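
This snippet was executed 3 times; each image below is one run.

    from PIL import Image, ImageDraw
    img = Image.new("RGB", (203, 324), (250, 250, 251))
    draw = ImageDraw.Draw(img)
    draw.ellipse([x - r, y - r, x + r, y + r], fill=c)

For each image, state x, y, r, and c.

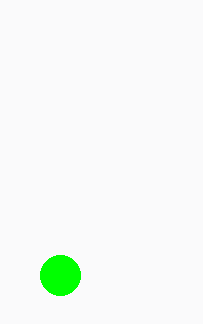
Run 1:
x = 60
y = 275
r = 20
c = 'lime'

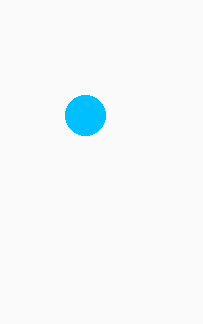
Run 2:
x = 85, y = 115, r = 20, c = 'deepskyblue'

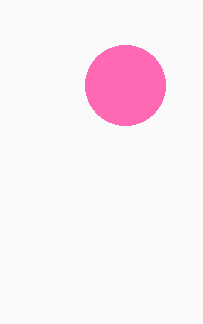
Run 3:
x = 125
y = 85
r = 40
c = 'hotpink'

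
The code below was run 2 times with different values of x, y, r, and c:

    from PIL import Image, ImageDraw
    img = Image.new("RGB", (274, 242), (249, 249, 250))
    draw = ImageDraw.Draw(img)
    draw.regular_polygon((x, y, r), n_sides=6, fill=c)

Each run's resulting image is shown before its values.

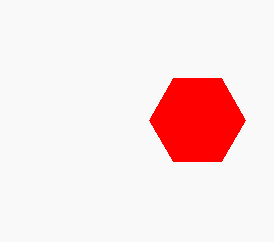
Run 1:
x = 197
y = 120
r = 48
c = 'red'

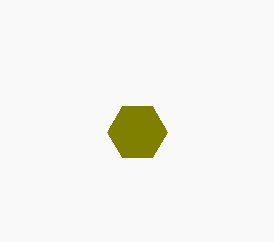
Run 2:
x = 137; y = 132; r = 30; c = 'olive'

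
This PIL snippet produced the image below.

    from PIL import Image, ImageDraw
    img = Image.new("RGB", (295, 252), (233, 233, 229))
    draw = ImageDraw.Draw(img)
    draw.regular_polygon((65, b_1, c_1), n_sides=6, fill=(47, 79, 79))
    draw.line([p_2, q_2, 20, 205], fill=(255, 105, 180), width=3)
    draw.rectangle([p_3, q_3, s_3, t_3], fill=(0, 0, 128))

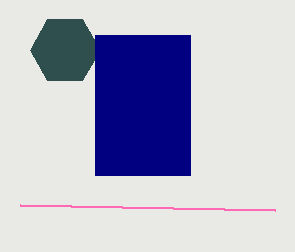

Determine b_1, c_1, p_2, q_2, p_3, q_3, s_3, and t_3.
b_1 = 50, c_1 = 35, p_2 = 275, q_2 = 210, p_3 = 95, q_3 = 35, s_3 = 190, t_3 = 175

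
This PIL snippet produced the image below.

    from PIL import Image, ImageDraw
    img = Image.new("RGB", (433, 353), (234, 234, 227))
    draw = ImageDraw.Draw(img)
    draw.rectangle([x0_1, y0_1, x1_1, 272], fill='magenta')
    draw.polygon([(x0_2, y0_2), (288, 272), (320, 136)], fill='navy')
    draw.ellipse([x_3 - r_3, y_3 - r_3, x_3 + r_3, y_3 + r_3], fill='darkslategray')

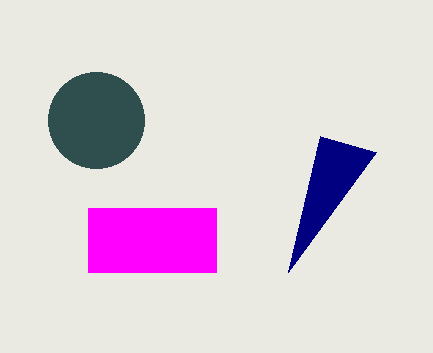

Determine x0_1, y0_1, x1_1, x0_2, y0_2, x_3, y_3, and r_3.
x0_1 = 88, y0_1 = 208, x1_1 = 216, x0_2 = 376, y0_2 = 152, x_3 = 96, y_3 = 120, r_3 = 48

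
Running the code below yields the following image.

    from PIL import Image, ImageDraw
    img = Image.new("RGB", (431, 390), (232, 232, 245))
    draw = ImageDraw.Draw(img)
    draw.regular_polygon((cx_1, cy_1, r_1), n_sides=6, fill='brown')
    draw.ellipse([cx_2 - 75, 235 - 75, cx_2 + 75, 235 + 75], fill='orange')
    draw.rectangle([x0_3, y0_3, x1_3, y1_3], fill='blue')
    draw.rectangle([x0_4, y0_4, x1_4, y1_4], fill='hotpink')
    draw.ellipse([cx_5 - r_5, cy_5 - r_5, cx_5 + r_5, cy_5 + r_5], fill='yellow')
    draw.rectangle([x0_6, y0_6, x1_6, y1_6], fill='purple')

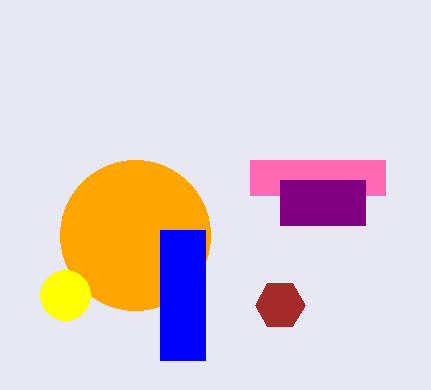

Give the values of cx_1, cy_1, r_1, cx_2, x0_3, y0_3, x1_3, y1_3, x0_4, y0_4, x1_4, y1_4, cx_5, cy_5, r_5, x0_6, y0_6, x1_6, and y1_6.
cx_1 = 280
cy_1 = 305
r_1 = 25
cx_2 = 135
x0_3 = 160
y0_3 = 230
x1_3 = 205
y1_3 = 360
x0_4 = 250
y0_4 = 160
x1_4 = 385
y1_4 = 195
cx_5 = 65
cy_5 = 295
r_5 = 25
x0_6 = 280
y0_6 = 180
x1_6 = 365
y1_6 = 225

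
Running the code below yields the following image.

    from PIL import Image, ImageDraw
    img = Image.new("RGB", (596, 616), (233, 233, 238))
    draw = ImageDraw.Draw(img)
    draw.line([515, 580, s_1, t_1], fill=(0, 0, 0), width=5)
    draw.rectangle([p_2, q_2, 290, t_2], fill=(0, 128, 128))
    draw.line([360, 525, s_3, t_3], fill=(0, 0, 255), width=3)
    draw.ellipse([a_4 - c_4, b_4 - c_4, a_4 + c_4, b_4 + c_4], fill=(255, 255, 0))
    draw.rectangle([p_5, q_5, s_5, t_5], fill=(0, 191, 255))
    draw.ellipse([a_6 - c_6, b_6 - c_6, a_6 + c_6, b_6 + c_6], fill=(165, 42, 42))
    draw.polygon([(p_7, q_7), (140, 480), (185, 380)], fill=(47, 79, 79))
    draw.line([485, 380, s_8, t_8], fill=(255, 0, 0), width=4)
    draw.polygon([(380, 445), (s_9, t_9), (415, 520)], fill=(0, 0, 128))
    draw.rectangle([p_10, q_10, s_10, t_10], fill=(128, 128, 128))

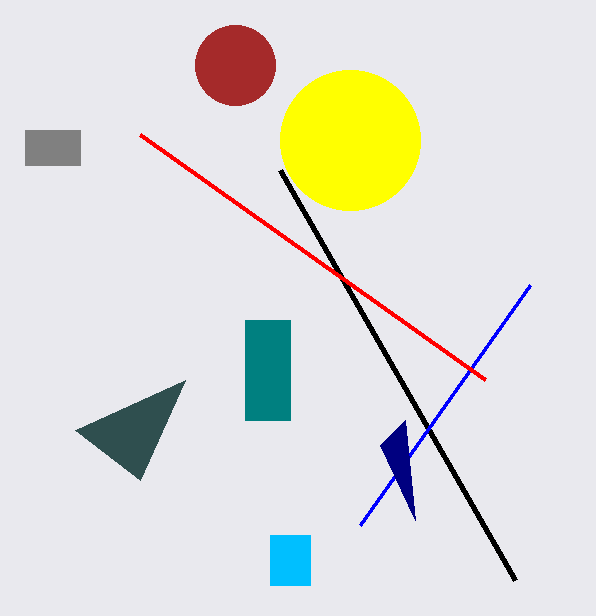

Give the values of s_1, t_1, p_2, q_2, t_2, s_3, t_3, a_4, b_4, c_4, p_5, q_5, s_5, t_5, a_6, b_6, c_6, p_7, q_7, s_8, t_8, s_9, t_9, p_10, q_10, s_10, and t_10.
s_1 = 280; t_1 = 170; p_2 = 245; q_2 = 320; t_2 = 420; s_3 = 530; t_3 = 285; a_4 = 350; b_4 = 140; c_4 = 70; p_5 = 270; q_5 = 535; s_5 = 310; t_5 = 585; a_6 = 235; b_6 = 65; c_6 = 40; p_7 = 75; q_7 = 430; s_8 = 140; t_8 = 135; s_9 = 405; t_9 = 420; p_10 = 25; q_10 = 130; s_10 = 80; t_10 = 165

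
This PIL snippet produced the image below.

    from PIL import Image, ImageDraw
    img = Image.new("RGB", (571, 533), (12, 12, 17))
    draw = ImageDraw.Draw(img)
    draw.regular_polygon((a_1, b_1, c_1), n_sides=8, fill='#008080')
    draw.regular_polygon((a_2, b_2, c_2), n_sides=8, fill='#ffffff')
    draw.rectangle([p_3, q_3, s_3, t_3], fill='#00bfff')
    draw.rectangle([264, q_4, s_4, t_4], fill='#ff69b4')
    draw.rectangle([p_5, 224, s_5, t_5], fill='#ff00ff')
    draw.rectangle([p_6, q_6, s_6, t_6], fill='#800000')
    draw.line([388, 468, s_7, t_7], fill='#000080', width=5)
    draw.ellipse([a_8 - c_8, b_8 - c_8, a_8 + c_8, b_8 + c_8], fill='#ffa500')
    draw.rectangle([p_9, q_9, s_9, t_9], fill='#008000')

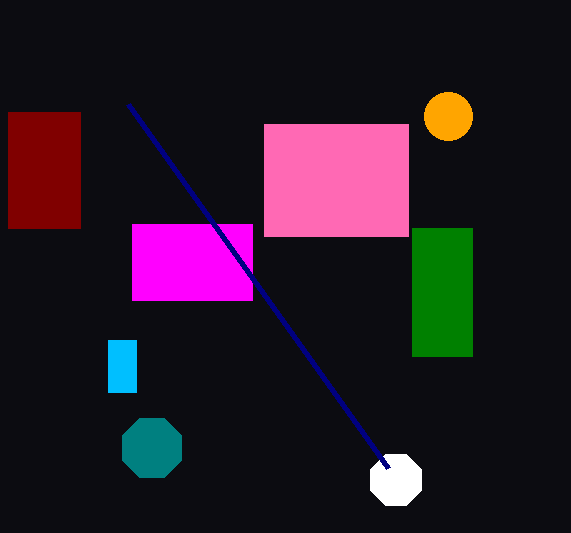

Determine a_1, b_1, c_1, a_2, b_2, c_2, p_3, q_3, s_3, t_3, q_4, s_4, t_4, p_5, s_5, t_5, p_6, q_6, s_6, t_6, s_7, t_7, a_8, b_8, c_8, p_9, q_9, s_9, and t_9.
a_1 = 152; b_1 = 448; c_1 = 32; a_2 = 396; b_2 = 480; c_2 = 28; p_3 = 108; q_3 = 340; s_3 = 136; t_3 = 392; q_4 = 124; s_4 = 408; t_4 = 236; p_5 = 132; s_5 = 252; t_5 = 300; p_6 = 8; q_6 = 112; s_6 = 80; t_6 = 228; s_7 = 128; t_7 = 104; a_8 = 448; b_8 = 116; c_8 = 24; p_9 = 412; q_9 = 228; s_9 = 472; t_9 = 356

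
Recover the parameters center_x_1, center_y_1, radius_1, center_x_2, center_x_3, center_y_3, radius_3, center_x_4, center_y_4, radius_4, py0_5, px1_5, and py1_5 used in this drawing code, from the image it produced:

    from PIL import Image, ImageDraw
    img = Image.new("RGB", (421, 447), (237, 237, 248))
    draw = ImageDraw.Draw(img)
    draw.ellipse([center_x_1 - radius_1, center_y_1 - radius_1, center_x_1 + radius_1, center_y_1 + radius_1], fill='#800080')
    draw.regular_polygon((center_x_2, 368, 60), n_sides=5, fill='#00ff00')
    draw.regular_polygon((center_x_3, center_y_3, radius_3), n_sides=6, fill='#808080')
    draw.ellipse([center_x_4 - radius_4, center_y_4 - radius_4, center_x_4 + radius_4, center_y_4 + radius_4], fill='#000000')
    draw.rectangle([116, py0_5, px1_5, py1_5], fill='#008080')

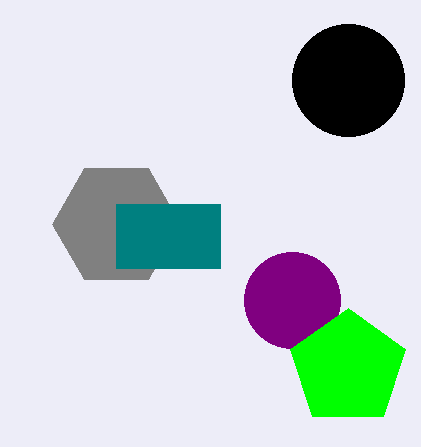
center_x_1 = 292
center_y_1 = 300
radius_1 = 48
center_x_2 = 348
center_x_3 = 116
center_y_3 = 224
radius_3 = 64
center_x_4 = 348
center_y_4 = 80
radius_4 = 56
py0_5 = 204
px1_5 = 220
py1_5 = 268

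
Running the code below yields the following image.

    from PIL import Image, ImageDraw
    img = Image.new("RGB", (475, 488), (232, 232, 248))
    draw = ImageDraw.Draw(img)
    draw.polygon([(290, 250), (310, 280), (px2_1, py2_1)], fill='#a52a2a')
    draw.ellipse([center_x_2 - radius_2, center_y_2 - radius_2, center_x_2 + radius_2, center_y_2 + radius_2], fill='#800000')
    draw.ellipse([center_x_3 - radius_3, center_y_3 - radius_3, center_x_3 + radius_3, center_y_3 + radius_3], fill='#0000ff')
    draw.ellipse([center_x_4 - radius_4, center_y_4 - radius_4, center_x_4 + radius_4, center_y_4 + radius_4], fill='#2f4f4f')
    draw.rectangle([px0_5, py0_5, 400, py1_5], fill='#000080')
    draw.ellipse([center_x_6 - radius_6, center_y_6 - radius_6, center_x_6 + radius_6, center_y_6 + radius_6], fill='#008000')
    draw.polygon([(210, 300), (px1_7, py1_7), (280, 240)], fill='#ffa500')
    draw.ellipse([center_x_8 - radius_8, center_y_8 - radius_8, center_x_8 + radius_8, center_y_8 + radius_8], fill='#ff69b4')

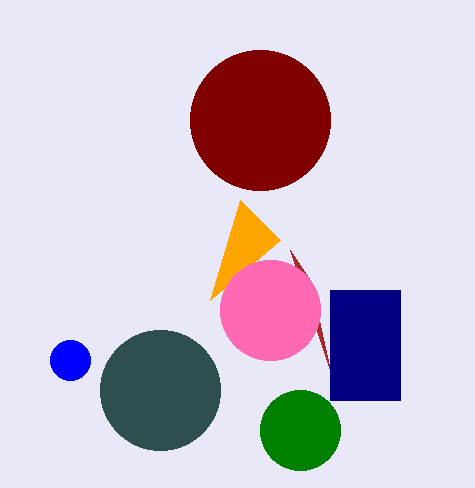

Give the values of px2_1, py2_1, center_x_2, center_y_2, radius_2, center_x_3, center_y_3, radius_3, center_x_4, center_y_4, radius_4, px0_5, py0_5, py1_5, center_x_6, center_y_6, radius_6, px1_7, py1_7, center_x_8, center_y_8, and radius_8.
px2_1 = 330; py2_1 = 370; center_x_2 = 260; center_y_2 = 120; radius_2 = 70; center_x_3 = 70; center_y_3 = 360; radius_3 = 20; center_x_4 = 160; center_y_4 = 390; radius_4 = 60; px0_5 = 330; py0_5 = 290; py1_5 = 400; center_x_6 = 300; center_y_6 = 430; radius_6 = 40; px1_7 = 240; py1_7 = 200; center_x_8 = 270; center_y_8 = 310; radius_8 = 50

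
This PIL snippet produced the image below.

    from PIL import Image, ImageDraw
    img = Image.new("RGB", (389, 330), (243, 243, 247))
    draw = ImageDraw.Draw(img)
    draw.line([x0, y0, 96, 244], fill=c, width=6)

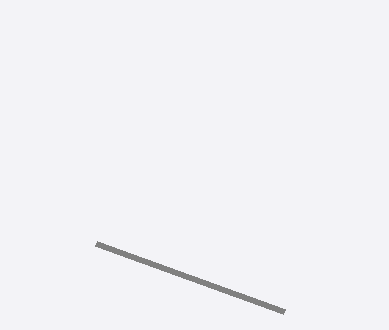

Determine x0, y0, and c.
x0 = 284
y0 = 312
c = 'gray'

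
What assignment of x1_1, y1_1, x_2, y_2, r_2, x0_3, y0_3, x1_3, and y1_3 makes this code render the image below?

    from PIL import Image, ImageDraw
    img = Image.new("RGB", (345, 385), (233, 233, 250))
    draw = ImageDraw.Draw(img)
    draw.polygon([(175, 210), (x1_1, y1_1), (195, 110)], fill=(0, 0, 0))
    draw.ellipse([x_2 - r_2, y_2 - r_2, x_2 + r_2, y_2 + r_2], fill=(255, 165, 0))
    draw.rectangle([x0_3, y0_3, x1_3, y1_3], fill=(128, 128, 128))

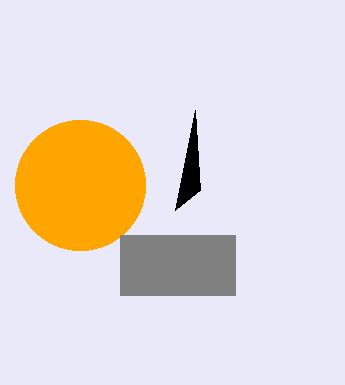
x1_1 = 200
y1_1 = 190
x_2 = 80
y_2 = 185
r_2 = 65
x0_3 = 120
y0_3 = 235
x1_3 = 235
y1_3 = 295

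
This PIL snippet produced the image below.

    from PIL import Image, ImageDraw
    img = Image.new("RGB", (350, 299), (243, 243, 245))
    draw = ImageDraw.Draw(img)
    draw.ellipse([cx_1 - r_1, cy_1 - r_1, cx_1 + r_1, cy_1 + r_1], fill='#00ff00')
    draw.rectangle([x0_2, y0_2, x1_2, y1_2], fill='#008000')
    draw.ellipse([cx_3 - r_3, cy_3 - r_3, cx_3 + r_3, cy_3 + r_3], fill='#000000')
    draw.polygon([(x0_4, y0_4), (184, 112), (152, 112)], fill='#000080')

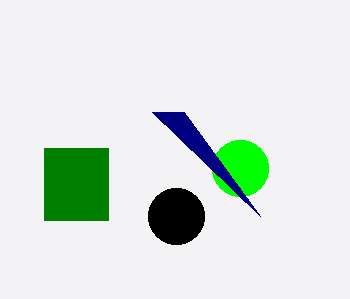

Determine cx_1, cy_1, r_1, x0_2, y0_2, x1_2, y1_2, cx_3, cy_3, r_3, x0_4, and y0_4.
cx_1 = 240; cy_1 = 168; r_1 = 28; x0_2 = 44; y0_2 = 148; x1_2 = 108; y1_2 = 220; cx_3 = 176; cy_3 = 216; r_3 = 28; x0_4 = 260; y0_4 = 216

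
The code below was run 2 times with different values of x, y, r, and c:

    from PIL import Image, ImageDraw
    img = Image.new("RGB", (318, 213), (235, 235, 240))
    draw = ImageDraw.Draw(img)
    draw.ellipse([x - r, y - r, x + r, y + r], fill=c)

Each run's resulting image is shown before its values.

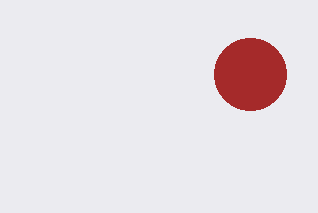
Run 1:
x = 250; y = 74; r = 36; c = 'brown'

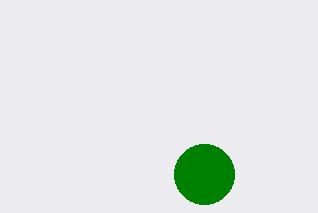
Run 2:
x = 204, y = 174, r = 30, c = 'green'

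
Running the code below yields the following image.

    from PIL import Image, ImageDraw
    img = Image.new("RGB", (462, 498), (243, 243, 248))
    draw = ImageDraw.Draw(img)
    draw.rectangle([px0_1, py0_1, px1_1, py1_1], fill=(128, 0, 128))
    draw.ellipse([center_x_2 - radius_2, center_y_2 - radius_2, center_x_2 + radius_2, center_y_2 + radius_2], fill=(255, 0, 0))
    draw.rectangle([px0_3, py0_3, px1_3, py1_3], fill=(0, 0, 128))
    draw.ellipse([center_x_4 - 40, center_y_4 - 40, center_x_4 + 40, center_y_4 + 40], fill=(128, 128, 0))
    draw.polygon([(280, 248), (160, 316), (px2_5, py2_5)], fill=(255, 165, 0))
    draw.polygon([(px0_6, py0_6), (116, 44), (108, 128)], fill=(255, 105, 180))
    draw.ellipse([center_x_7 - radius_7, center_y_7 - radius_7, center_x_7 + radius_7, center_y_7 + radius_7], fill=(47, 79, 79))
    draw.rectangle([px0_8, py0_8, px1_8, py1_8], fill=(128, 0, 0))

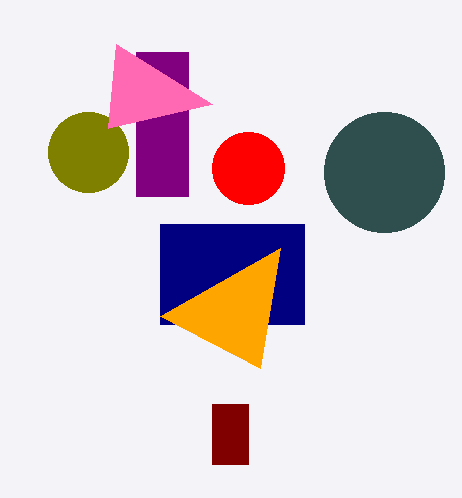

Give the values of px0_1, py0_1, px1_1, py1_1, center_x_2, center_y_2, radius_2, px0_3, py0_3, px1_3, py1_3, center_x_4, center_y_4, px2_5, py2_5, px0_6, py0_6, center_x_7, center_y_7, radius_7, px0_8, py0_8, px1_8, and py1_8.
px0_1 = 136, py0_1 = 52, px1_1 = 188, py1_1 = 196, center_x_2 = 248, center_y_2 = 168, radius_2 = 36, px0_3 = 160, py0_3 = 224, px1_3 = 304, py1_3 = 324, center_x_4 = 88, center_y_4 = 152, px2_5 = 260, py2_5 = 368, px0_6 = 212, py0_6 = 104, center_x_7 = 384, center_y_7 = 172, radius_7 = 60, px0_8 = 212, py0_8 = 404, px1_8 = 248, py1_8 = 464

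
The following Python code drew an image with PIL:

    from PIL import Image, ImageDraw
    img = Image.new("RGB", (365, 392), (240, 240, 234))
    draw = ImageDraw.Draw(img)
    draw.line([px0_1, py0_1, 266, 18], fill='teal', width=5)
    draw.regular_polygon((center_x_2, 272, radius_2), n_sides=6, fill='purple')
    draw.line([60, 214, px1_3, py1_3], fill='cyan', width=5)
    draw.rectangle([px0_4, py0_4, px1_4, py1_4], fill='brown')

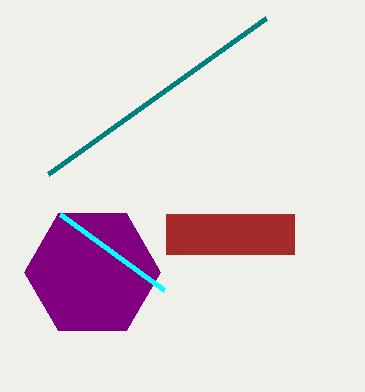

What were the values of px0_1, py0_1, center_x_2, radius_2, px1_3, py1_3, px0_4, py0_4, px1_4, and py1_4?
px0_1 = 48; py0_1 = 174; center_x_2 = 92; radius_2 = 68; px1_3 = 164; py1_3 = 290; px0_4 = 166; py0_4 = 214; px1_4 = 294; py1_4 = 254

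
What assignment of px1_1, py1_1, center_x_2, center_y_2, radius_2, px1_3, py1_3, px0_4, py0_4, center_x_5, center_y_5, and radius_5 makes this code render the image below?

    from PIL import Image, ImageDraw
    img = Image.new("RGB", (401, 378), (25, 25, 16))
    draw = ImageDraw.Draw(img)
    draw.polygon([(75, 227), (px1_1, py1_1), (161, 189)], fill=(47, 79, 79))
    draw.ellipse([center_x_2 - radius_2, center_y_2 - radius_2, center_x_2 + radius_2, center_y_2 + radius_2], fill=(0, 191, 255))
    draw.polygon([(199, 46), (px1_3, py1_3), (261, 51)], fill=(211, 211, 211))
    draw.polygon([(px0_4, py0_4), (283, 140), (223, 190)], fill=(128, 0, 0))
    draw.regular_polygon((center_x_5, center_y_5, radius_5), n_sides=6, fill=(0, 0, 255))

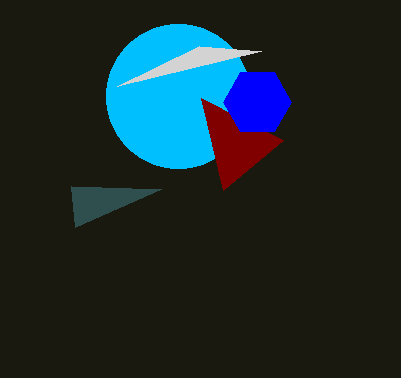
px1_1 = 71, py1_1 = 186, center_x_2 = 178, center_y_2 = 96, radius_2 = 72, px1_3 = 117, py1_3 = 86, px0_4 = 201, py0_4 = 98, center_x_5 = 257, center_y_5 = 102, radius_5 = 34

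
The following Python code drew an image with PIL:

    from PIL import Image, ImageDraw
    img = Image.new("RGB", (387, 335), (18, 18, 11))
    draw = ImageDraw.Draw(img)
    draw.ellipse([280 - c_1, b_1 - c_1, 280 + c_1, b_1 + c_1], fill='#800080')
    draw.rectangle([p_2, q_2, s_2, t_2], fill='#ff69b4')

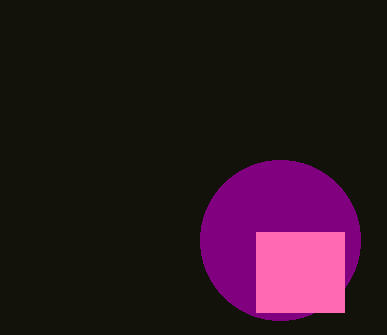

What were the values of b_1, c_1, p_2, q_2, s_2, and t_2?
b_1 = 240, c_1 = 80, p_2 = 256, q_2 = 232, s_2 = 344, t_2 = 312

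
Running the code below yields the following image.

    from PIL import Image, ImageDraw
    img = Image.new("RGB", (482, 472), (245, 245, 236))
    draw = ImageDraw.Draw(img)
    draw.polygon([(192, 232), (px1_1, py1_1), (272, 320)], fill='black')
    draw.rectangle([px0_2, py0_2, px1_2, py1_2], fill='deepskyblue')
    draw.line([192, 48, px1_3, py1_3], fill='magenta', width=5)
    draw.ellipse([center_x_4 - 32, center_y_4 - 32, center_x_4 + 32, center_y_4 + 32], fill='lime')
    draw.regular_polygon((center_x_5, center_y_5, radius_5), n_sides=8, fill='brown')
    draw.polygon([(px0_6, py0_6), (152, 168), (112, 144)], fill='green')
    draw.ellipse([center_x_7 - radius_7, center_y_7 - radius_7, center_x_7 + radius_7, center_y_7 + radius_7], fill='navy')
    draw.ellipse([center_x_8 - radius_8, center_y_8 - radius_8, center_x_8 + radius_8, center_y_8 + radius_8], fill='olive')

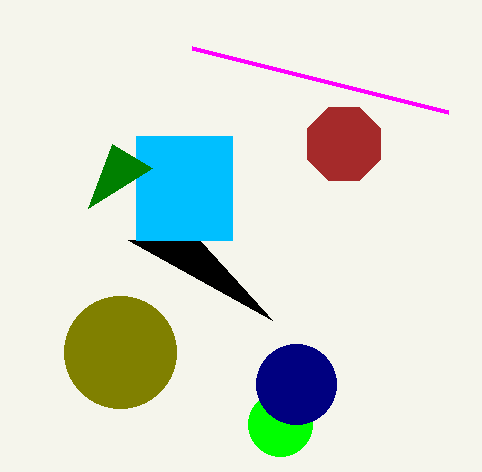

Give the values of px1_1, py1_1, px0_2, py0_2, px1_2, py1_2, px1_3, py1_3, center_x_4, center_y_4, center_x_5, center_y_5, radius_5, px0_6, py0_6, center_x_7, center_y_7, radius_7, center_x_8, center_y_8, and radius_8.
px1_1 = 128; py1_1 = 240; px0_2 = 136; py0_2 = 136; px1_2 = 232; py1_2 = 240; px1_3 = 448; py1_3 = 112; center_x_4 = 280; center_y_4 = 424; center_x_5 = 344; center_y_5 = 144; radius_5 = 40; px0_6 = 88; py0_6 = 208; center_x_7 = 296; center_y_7 = 384; radius_7 = 40; center_x_8 = 120; center_y_8 = 352; radius_8 = 56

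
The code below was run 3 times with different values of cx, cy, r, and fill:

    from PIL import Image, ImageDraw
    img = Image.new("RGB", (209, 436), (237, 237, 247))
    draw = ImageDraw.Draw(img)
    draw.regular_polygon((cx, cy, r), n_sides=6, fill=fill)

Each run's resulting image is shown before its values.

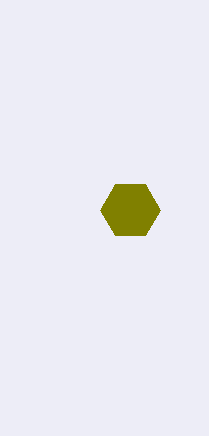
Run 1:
cx = 130
cy = 210
r = 30
fill = 'olive'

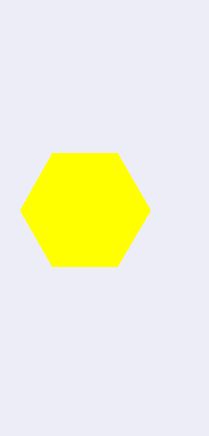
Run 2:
cx = 85, cy = 210, r = 65, fill = 'yellow'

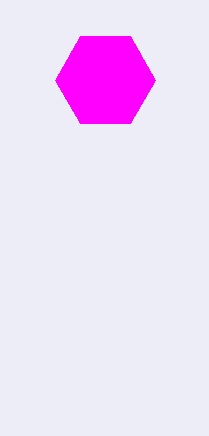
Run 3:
cx = 105
cy = 80
r = 50
fill = 'magenta'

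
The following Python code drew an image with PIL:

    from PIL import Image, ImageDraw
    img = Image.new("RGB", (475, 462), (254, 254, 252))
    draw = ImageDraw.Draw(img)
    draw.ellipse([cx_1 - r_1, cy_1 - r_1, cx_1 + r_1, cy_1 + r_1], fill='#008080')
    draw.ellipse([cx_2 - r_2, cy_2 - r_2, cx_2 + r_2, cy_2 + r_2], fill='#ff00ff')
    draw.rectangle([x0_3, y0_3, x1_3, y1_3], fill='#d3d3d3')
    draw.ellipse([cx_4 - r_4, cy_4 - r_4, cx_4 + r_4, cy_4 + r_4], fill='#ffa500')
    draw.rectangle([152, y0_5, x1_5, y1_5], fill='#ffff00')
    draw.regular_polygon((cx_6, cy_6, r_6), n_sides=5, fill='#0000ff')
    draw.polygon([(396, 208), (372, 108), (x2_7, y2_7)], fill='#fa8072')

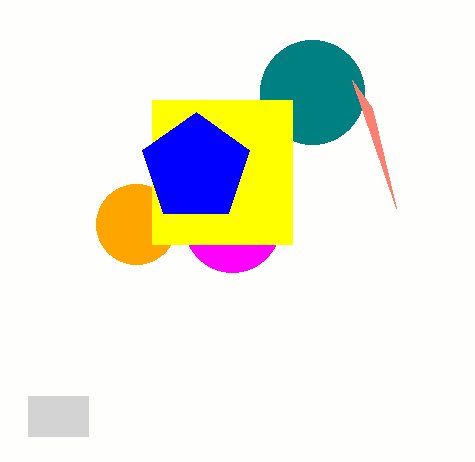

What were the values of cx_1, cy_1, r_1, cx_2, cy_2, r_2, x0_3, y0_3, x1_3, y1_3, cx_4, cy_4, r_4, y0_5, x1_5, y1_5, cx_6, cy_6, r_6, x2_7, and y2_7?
cx_1 = 312
cy_1 = 92
r_1 = 52
cx_2 = 232
cy_2 = 224
r_2 = 48
x0_3 = 28
y0_3 = 396
x1_3 = 88
y1_3 = 436
cx_4 = 136
cy_4 = 224
r_4 = 40
y0_5 = 100
x1_5 = 292
y1_5 = 244
cx_6 = 196
cy_6 = 168
r_6 = 56
x2_7 = 352
y2_7 = 80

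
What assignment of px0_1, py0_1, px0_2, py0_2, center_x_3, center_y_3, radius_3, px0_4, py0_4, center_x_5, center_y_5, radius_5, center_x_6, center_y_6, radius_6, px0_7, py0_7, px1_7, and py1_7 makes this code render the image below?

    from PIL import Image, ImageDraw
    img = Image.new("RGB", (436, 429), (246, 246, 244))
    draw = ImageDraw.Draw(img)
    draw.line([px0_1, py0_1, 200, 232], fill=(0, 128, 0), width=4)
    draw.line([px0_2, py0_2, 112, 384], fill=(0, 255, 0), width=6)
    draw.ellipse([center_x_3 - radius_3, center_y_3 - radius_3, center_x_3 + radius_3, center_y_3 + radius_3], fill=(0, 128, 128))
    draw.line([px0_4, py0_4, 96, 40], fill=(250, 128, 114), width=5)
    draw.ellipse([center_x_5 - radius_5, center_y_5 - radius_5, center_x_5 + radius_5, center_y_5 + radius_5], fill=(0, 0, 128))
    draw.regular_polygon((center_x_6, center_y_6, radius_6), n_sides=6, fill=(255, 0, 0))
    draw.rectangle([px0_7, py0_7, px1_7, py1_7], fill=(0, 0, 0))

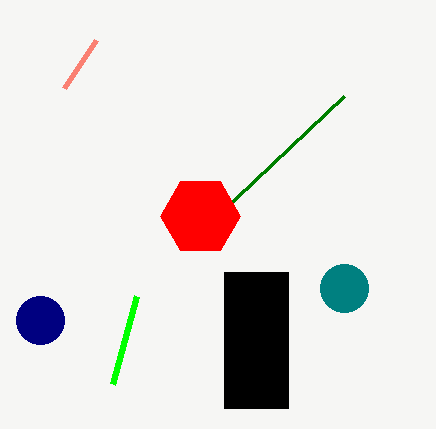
px0_1 = 344
py0_1 = 96
px0_2 = 136
py0_2 = 296
center_x_3 = 344
center_y_3 = 288
radius_3 = 24
px0_4 = 64
py0_4 = 88
center_x_5 = 40
center_y_5 = 320
radius_5 = 24
center_x_6 = 200
center_y_6 = 216
radius_6 = 40
px0_7 = 224
py0_7 = 272
px1_7 = 288
py1_7 = 408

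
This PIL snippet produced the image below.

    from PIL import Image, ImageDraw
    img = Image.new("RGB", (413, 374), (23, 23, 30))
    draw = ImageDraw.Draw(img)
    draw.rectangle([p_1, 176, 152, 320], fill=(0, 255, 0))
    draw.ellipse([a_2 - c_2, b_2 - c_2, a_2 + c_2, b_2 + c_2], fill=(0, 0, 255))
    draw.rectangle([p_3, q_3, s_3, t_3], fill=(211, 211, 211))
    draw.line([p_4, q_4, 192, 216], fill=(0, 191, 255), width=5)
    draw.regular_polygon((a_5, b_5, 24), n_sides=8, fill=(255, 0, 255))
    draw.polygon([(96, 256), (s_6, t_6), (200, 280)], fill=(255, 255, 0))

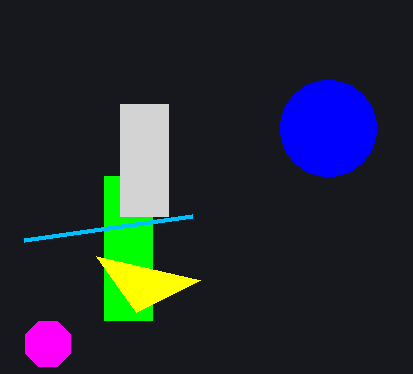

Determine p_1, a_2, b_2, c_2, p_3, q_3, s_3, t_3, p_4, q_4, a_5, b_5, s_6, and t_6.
p_1 = 104, a_2 = 328, b_2 = 128, c_2 = 48, p_3 = 120, q_3 = 104, s_3 = 168, t_3 = 216, p_4 = 24, q_4 = 240, a_5 = 48, b_5 = 344, s_6 = 136, t_6 = 312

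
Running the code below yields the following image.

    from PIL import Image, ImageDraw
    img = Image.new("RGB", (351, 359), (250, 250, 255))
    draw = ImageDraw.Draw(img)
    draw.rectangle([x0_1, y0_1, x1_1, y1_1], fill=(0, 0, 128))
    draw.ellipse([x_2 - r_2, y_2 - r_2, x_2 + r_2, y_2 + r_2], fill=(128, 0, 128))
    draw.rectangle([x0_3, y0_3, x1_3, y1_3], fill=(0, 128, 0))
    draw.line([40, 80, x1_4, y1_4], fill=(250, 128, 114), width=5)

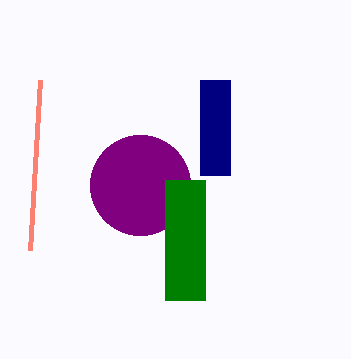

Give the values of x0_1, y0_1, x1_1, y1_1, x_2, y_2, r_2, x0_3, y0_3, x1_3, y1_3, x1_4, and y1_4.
x0_1 = 200, y0_1 = 80, x1_1 = 230, y1_1 = 175, x_2 = 140, y_2 = 185, r_2 = 50, x0_3 = 165, y0_3 = 180, x1_3 = 205, y1_3 = 300, x1_4 = 30, y1_4 = 250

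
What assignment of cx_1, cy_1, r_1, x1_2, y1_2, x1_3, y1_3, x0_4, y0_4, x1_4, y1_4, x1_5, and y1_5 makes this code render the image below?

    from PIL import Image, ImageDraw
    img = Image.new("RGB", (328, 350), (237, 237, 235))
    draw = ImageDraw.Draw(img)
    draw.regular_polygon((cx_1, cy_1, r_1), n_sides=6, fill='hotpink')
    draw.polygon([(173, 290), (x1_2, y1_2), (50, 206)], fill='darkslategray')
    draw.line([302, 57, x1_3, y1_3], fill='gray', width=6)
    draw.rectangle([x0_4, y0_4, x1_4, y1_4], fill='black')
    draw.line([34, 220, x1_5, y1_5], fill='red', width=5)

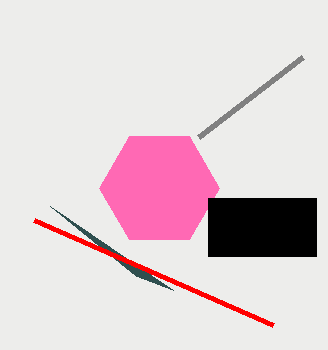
cx_1 = 159, cy_1 = 188, r_1 = 60, x1_2 = 136, y1_2 = 276, x1_3 = 198, y1_3 = 137, x0_4 = 208, y0_4 = 198, x1_4 = 316, y1_4 = 256, x1_5 = 273, y1_5 = 325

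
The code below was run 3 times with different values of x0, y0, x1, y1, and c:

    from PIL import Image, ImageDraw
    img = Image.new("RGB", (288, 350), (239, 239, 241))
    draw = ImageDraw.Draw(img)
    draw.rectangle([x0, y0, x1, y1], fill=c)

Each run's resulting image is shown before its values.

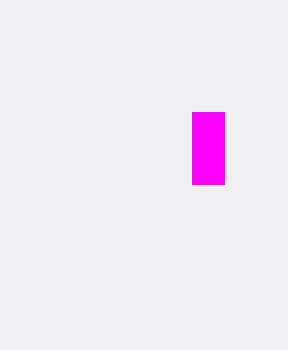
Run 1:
x0 = 192; y0 = 112; x1 = 224; y1 = 184; c = 'magenta'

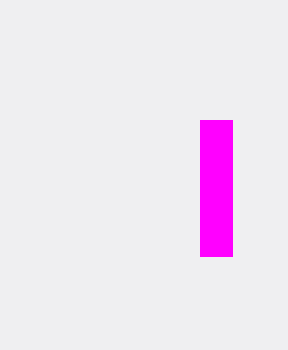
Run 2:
x0 = 200, y0 = 120, x1 = 232, y1 = 256, c = 'magenta'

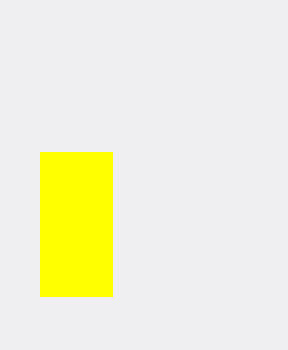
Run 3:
x0 = 40, y0 = 152, x1 = 112, y1 = 296, c = 'yellow'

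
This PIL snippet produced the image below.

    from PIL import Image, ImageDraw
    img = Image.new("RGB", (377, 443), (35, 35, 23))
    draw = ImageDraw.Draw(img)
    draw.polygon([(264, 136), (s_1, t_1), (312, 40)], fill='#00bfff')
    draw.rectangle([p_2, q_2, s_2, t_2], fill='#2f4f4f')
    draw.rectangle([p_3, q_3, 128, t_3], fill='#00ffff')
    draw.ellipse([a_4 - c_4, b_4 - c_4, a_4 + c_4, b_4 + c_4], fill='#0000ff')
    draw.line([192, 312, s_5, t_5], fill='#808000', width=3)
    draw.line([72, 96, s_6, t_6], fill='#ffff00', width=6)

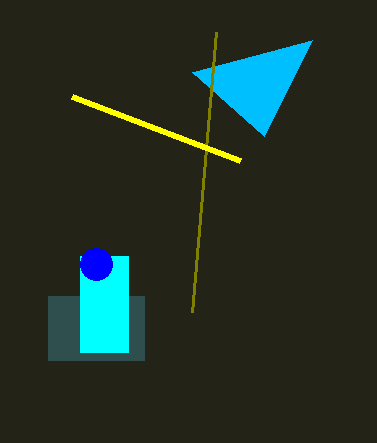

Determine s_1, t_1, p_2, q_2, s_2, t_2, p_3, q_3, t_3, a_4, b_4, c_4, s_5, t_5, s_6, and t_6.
s_1 = 192, t_1 = 72, p_2 = 48, q_2 = 296, s_2 = 144, t_2 = 360, p_3 = 80, q_3 = 256, t_3 = 352, a_4 = 96, b_4 = 264, c_4 = 16, s_5 = 216, t_5 = 32, s_6 = 240, t_6 = 160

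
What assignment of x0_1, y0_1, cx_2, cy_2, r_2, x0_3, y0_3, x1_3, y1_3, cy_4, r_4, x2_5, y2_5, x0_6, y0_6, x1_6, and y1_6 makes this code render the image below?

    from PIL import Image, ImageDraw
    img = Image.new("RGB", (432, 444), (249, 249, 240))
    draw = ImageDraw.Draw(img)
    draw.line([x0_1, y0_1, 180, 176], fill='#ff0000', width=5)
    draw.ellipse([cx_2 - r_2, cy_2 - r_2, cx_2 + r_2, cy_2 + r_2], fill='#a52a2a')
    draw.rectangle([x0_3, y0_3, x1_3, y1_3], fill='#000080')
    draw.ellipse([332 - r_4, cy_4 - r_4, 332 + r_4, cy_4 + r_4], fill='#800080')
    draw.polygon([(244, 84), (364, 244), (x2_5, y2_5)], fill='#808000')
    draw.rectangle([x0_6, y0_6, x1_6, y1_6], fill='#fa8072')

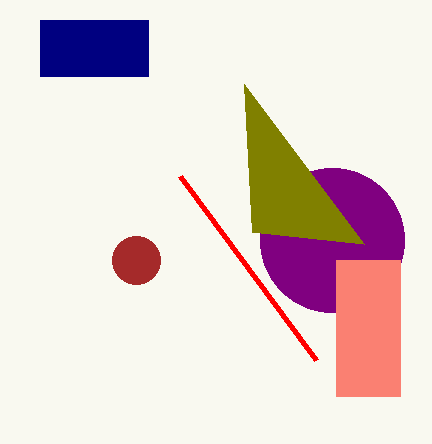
x0_1 = 316
y0_1 = 360
cx_2 = 136
cy_2 = 260
r_2 = 24
x0_3 = 40
y0_3 = 20
x1_3 = 148
y1_3 = 76
cy_4 = 240
r_4 = 72
x2_5 = 252
y2_5 = 232
x0_6 = 336
y0_6 = 260
x1_6 = 400
y1_6 = 396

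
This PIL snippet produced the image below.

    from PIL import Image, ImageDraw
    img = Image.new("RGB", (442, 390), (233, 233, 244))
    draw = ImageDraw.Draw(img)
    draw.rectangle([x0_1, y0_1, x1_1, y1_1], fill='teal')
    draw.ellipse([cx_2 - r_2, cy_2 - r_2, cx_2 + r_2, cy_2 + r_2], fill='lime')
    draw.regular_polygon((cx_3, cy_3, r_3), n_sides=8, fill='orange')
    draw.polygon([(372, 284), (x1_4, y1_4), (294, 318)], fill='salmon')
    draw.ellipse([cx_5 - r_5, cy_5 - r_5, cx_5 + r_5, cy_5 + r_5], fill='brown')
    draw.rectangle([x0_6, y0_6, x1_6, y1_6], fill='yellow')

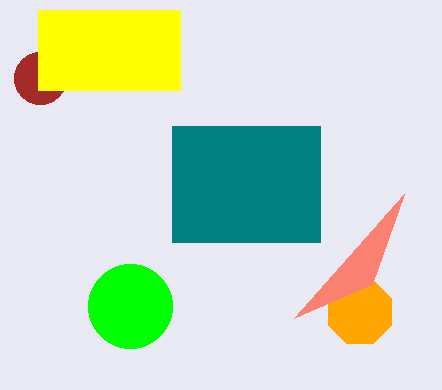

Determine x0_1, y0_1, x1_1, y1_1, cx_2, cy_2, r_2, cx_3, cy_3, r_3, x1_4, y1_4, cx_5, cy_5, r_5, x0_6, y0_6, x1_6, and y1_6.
x0_1 = 172; y0_1 = 126; x1_1 = 320; y1_1 = 242; cx_2 = 130; cy_2 = 306; r_2 = 42; cx_3 = 360; cy_3 = 312; r_3 = 34; x1_4 = 404; y1_4 = 194; cx_5 = 40; cy_5 = 78; r_5 = 26; x0_6 = 38; y0_6 = 10; x1_6 = 180; y1_6 = 90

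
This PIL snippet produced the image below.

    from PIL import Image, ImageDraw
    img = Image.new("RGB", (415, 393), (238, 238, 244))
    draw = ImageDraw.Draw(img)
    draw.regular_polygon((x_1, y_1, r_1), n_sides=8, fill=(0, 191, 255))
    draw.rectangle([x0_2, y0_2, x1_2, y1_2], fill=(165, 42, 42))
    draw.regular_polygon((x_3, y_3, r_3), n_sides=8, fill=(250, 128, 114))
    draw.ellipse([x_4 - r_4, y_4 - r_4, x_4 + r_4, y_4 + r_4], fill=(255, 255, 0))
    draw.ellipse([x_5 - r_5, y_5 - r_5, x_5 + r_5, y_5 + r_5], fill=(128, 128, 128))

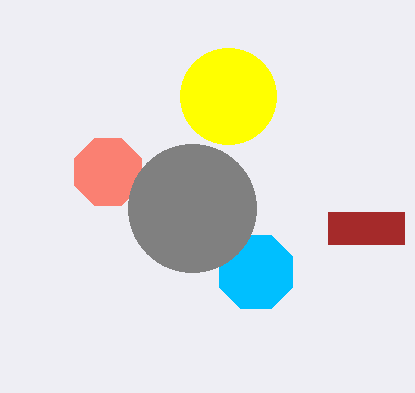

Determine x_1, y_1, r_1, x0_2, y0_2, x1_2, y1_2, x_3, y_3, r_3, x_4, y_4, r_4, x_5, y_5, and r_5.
x_1 = 256
y_1 = 272
r_1 = 40
x0_2 = 328
y0_2 = 212
x1_2 = 404
y1_2 = 244
x_3 = 108
y_3 = 172
r_3 = 36
x_4 = 228
y_4 = 96
r_4 = 48
x_5 = 192
y_5 = 208
r_5 = 64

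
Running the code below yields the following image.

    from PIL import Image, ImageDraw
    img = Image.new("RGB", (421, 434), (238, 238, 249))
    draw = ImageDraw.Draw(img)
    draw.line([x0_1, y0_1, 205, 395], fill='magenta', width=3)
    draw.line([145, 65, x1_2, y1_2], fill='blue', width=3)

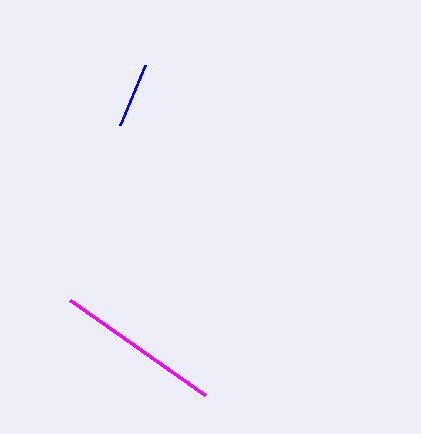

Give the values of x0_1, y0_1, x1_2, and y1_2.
x0_1 = 70, y0_1 = 300, x1_2 = 120, y1_2 = 125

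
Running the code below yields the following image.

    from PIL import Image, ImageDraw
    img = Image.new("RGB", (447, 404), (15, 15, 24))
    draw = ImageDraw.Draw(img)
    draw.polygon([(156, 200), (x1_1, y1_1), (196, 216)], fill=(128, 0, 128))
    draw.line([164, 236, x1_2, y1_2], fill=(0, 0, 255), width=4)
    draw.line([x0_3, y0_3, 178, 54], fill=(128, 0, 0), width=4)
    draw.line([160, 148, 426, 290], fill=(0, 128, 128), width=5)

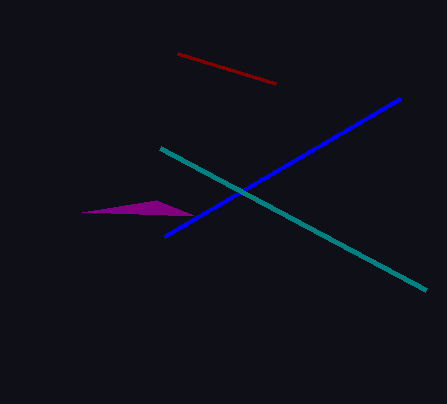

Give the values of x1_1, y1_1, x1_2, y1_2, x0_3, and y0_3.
x1_1 = 82
y1_1 = 212
x1_2 = 400
y1_2 = 98
x0_3 = 276
y0_3 = 84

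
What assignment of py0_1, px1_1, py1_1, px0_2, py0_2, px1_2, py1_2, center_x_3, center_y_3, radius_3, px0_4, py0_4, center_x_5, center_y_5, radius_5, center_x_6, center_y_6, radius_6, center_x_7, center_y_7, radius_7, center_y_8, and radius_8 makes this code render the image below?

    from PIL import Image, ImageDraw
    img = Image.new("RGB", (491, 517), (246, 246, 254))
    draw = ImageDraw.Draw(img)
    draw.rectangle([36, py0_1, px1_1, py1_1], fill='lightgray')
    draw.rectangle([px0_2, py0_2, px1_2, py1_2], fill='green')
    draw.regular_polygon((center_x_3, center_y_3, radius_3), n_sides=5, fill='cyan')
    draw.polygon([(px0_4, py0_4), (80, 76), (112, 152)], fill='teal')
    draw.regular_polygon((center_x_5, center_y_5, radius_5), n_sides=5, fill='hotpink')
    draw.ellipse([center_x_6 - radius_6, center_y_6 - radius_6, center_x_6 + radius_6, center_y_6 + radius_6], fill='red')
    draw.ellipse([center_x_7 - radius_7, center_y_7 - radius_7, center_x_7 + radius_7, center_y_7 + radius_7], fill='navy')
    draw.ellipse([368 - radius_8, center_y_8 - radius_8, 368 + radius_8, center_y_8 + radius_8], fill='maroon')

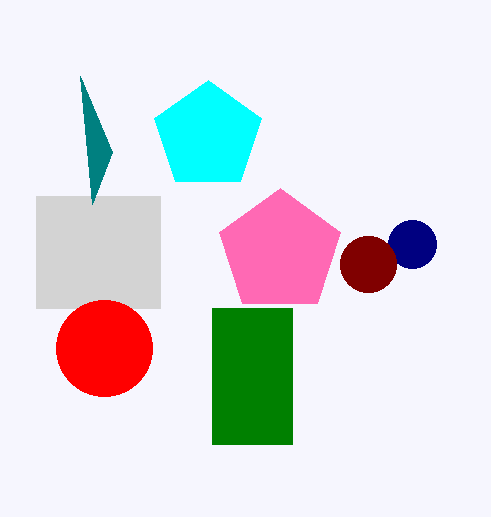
py0_1 = 196
px1_1 = 160
py1_1 = 308
px0_2 = 212
py0_2 = 308
px1_2 = 292
py1_2 = 444
center_x_3 = 208
center_y_3 = 136
radius_3 = 56
px0_4 = 92
py0_4 = 204
center_x_5 = 280
center_y_5 = 252
radius_5 = 64
center_x_6 = 104
center_y_6 = 348
radius_6 = 48
center_x_7 = 412
center_y_7 = 244
radius_7 = 24
center_y_8 = 264
radius_8 = 28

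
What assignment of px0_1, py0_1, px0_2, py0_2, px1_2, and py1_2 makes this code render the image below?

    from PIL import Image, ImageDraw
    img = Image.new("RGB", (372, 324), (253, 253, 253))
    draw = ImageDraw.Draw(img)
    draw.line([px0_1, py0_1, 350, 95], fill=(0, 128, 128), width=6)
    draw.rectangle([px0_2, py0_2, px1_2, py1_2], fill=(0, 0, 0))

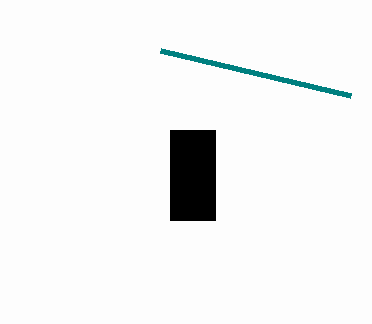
px0_1 = 160; py0_1 = 50; px0_2 = 170; py0_2 = 130; px1_2 = 215; py1_2 = 220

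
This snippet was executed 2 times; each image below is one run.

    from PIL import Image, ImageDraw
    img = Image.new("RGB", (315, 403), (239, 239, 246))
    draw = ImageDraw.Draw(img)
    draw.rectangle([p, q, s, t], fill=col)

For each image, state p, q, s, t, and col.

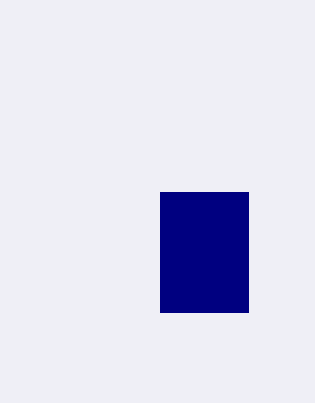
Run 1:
p = 160; q = 192; s = 248; t = 312; col = 'navy'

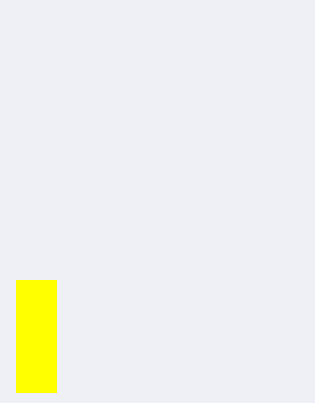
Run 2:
p = 16; q = 280; s = 56; t = 392; col = 'yellow'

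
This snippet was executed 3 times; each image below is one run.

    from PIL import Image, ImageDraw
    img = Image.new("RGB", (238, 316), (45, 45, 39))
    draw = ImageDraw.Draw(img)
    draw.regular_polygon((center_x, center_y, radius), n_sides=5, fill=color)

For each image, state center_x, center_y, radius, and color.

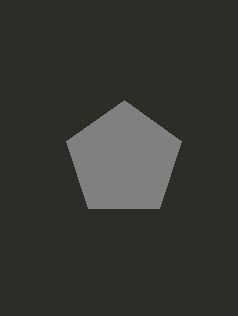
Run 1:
center_x = 124, center_y = 160, radius = 60, color = 'gray'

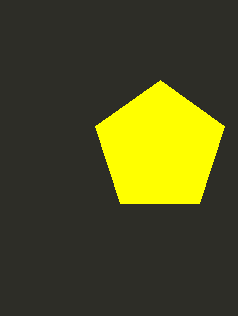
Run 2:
center_x = 160; center_y = 148; radius = 68; color = 'yellow'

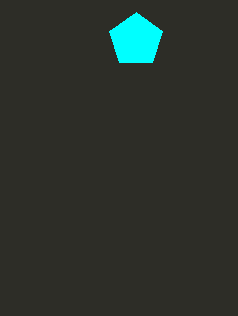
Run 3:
center_x = 136; center_y = 40; radius = 28; color = 'cyan'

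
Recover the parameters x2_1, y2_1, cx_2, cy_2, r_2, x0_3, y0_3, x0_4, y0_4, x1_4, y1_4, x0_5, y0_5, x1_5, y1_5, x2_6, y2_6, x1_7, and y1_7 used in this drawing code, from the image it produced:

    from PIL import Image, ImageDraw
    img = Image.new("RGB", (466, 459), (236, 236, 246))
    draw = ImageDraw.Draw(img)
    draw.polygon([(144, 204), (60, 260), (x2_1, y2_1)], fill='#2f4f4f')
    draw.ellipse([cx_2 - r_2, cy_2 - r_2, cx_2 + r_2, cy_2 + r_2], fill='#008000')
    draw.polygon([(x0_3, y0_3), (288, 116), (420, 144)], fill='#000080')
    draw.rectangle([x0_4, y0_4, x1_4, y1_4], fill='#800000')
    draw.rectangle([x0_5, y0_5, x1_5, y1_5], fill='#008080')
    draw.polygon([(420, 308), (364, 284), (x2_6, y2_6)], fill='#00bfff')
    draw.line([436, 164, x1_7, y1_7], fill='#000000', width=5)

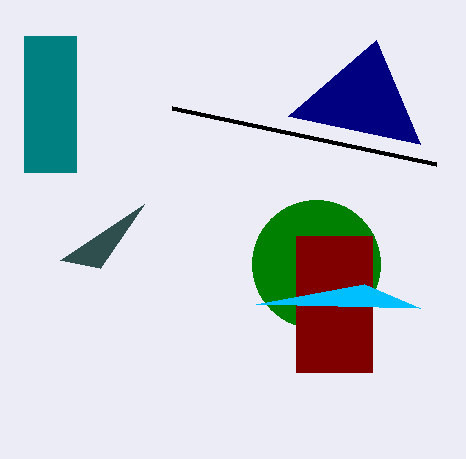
x2_1 = 100, y2_1 = 268, cx_2 = 316, cy_2 = 264, r_2 = 64, x0_3 = 376, y0_3 = 40, x0_4 = 296, y0_4 = 236, x1_4 = 372, y1_4 = 372, x0_5 = 24, y0_5 = 36, x1_5 = 76, y1_5 = 172, x2_6 = 256, y2_6 = 304, x1_7 = 172, y1_7 = 108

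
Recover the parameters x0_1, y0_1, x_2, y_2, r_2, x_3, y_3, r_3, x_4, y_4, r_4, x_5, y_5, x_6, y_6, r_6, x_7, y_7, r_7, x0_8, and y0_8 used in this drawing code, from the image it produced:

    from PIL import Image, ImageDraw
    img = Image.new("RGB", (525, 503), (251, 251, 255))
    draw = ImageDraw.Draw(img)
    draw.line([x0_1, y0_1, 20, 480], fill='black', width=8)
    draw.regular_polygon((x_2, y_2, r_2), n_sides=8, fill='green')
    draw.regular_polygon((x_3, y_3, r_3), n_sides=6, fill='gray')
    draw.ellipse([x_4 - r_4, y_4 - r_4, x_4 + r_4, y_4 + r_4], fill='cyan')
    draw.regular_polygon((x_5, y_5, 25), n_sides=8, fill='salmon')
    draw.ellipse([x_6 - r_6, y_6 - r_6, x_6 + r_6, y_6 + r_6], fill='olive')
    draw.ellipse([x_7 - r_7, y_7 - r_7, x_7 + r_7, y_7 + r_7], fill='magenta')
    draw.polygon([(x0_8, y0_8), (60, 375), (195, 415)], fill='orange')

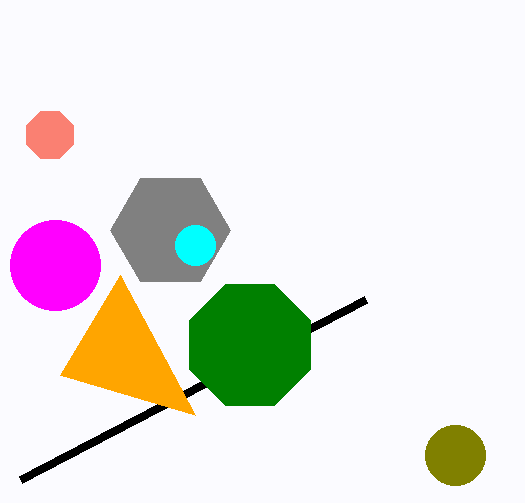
x0_1 = 365
y0_1 = 300
x_2 = 250
y_2 = 345
r_2 = 65
x_3 = 170
y_3 = 230
r_3 = 60
x_4 = 195
y_4 = 245
r_4 = 20
x_5 = 50
y_5 = 135
x_6 = 455
y_6 = 455
r_6 = 30
x_7 = 55
y_7 = 265
r_7 = 45
x0_8 = 120
y0_8 = 275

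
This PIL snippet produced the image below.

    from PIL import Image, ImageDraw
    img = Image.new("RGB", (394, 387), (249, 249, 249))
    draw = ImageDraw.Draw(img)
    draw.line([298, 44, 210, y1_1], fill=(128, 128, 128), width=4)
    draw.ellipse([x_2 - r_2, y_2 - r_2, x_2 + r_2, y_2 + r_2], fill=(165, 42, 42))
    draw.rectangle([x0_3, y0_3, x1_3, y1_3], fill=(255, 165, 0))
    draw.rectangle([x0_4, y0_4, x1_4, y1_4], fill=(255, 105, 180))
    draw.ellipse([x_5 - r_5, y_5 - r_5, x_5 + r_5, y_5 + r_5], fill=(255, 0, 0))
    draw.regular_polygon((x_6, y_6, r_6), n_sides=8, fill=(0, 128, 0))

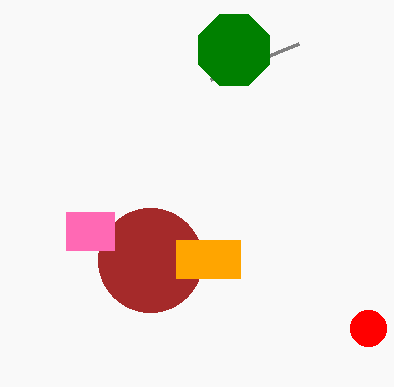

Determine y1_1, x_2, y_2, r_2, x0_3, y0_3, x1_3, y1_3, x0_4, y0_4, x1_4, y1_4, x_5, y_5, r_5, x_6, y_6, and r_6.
y1_1 = 80; x_2 = 150; y_2 = 260; r_2 = 52; x0_3 = 176; y0_3 = 240; x1_3 = 240; y1_3 = 278; x0_4 = 66; y0_4 = 212; x1_4 = 114; y1_4 = 250; x_5 = 368; y_5 = 328; r_5 = 18; x_6 = 234; y_6 = 50; r_6 = 38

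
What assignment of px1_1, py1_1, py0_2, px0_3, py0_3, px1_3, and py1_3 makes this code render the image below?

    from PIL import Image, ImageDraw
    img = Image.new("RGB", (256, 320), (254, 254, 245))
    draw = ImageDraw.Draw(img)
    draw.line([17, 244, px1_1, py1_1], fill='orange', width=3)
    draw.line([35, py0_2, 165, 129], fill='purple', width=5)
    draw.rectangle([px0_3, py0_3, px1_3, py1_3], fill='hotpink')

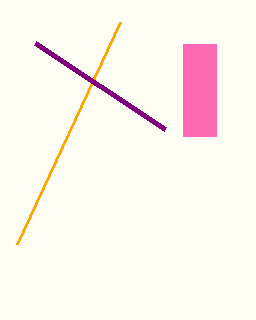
px1_1 = 120, py1_1 = 22, py0_2 = 43, px0_3 = 183, py0_3 = 44, px1_3 = 216, py1_3 = 136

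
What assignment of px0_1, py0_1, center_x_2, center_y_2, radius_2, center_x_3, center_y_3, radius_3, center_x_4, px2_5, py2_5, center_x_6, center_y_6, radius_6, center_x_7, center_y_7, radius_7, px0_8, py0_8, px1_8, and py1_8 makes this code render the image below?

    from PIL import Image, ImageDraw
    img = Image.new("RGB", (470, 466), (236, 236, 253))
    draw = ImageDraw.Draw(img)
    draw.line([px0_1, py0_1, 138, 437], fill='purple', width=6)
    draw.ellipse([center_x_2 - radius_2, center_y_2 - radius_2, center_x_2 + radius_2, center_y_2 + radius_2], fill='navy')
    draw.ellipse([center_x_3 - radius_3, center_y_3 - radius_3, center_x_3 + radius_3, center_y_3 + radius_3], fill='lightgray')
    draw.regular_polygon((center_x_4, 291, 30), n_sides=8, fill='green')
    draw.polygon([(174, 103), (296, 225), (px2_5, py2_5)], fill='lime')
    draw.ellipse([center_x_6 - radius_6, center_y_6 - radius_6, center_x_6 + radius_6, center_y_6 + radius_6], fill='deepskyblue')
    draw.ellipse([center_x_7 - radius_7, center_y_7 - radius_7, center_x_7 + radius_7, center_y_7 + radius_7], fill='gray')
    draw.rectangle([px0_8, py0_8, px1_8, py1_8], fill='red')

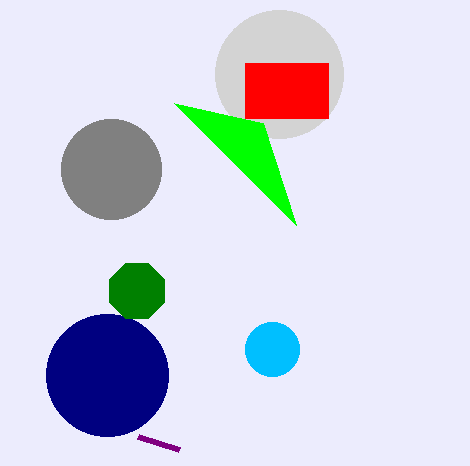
px0_1 = 179
py0_1 = 450
center_x_2 = 107
center_y_2 = 375
radius_2 = 61
center_x_3 = 279
center_y_3 = 74
radius_3 = 64
center_x_4 = 137
px2_5 = 263
py2_5 = 123
center_x_6 = 272
center_y_6 = 349
radius_6 = 27
center_x_7 = 111
center_y_7 = 169
radius_7 = 50
px0_8 = 245
py0_8 = 63
px1_8 = 328
py1_8 = 118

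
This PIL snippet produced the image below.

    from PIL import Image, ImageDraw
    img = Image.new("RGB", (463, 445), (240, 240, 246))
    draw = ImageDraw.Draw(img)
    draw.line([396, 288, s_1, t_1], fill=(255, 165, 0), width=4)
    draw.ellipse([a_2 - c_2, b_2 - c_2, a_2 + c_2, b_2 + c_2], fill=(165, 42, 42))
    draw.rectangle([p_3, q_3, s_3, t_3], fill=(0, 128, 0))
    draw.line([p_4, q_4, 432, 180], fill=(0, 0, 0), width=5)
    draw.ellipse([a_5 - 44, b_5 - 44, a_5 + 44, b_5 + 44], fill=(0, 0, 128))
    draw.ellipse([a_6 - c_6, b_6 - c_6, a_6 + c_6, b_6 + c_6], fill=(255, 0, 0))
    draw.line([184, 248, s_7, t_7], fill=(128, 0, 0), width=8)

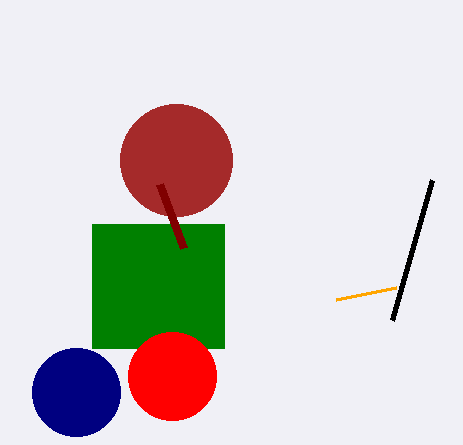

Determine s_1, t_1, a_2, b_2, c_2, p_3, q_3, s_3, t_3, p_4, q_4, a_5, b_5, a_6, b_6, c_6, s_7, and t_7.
s_1 = 336
t_1 = 300
a_2 = 176
b_2 = 160
c_2 = 56
p_3 = 92
q_3 = 224
s_3 = 224
t_3 = 348
p_4 = 392
q_4 = 320
a_5 = 76
b_5 = 392
a_6 = 172
b_6 = 376
c_6 = 44
s_7 = 160
t_7 = 184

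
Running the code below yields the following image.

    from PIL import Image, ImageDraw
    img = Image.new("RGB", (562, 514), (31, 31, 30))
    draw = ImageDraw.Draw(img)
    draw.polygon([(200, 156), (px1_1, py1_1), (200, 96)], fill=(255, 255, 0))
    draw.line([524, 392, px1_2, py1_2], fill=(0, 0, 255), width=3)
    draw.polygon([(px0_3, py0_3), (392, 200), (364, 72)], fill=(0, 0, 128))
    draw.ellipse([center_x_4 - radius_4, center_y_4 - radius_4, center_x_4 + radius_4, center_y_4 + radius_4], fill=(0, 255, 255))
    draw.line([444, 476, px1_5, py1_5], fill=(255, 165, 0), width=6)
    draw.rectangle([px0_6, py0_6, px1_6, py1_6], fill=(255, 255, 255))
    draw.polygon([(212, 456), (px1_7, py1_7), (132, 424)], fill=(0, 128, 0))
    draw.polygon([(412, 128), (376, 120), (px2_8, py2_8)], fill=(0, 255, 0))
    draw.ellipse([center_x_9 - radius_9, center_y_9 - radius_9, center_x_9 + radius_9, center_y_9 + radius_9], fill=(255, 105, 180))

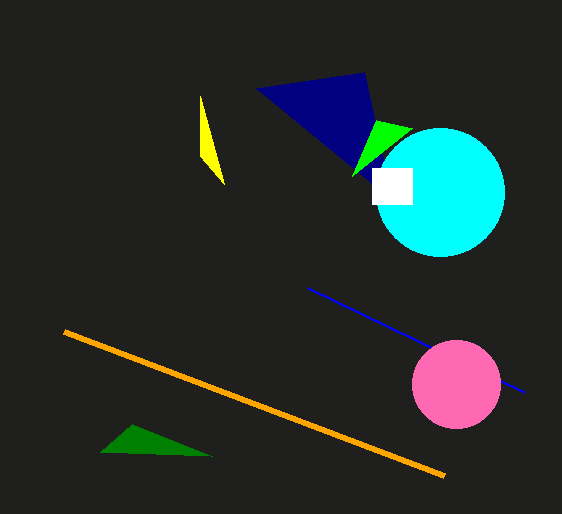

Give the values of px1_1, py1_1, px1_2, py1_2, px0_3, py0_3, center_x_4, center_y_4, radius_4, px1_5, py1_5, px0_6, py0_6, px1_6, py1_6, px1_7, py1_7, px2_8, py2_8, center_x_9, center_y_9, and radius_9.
px1_1 = 224
py1_1 = 184
px1_2 = 308
py1_2 = 288
px0_3 = 256
py0_3 = 88
center_x_4 = 440
center_y_4 = 192
radius_4 = 64
px1_5 = 64
py1_5 = 332
px0_6 = 372
py0_6 = 168
px1_6 = 412
py1_6 = 204
px1_7 = 100
py1_7 = 452
px2_8 = 352
py2_8 = 176
center_x_9 = 456
center_y_9 = 384
radius_9 = 44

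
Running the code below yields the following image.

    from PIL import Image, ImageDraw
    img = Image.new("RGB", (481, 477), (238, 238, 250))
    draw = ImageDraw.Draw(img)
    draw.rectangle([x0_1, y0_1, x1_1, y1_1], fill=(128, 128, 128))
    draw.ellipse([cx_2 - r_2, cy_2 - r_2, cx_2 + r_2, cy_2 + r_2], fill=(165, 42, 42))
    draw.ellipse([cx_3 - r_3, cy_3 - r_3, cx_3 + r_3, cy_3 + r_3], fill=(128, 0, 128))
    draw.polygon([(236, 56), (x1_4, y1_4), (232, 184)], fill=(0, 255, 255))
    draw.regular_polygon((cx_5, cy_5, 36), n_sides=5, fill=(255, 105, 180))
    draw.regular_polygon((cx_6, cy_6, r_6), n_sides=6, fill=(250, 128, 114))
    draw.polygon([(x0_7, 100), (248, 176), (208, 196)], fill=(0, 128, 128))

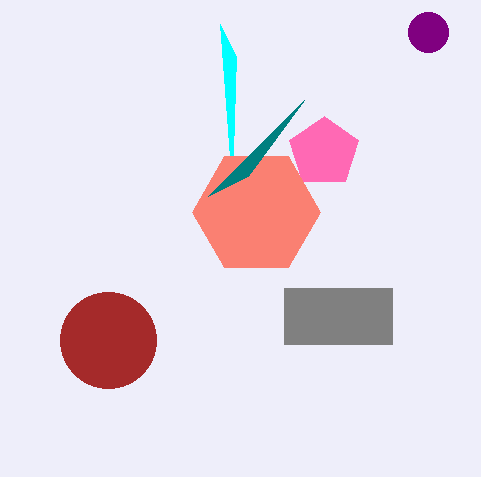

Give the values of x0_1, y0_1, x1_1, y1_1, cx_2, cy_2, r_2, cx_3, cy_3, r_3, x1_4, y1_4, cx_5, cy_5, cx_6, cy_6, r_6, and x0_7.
x0_1 = 284, y0_1 = 288, x1_1 = 392, y1_1 = 344, cx_2 = 108, cy_2 = 340, r_2 = 48, cx_3 = 428, cy_3 = 32, r_3 = 20, x1_4 = 220, y1_4 = 24, cx_5 = 324, cy_5 = 152, cx_6 = 256, cy_6 = 212, r_6 = 64, x0_7 = 304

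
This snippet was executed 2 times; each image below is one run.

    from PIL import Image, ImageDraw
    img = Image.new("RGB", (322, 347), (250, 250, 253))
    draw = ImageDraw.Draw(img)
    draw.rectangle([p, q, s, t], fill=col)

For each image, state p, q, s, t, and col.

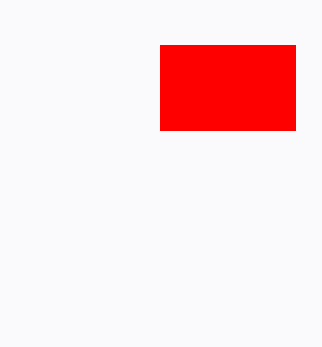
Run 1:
p = 160; q = 45; s = 295; t = 130; col = 'red'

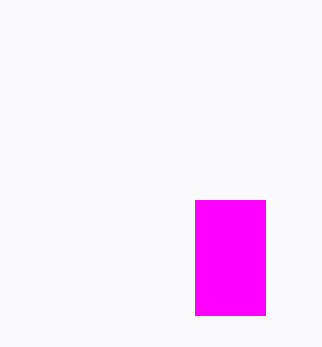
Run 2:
p = 195, q = 200, s = 265, t = 315, col = 'magenta'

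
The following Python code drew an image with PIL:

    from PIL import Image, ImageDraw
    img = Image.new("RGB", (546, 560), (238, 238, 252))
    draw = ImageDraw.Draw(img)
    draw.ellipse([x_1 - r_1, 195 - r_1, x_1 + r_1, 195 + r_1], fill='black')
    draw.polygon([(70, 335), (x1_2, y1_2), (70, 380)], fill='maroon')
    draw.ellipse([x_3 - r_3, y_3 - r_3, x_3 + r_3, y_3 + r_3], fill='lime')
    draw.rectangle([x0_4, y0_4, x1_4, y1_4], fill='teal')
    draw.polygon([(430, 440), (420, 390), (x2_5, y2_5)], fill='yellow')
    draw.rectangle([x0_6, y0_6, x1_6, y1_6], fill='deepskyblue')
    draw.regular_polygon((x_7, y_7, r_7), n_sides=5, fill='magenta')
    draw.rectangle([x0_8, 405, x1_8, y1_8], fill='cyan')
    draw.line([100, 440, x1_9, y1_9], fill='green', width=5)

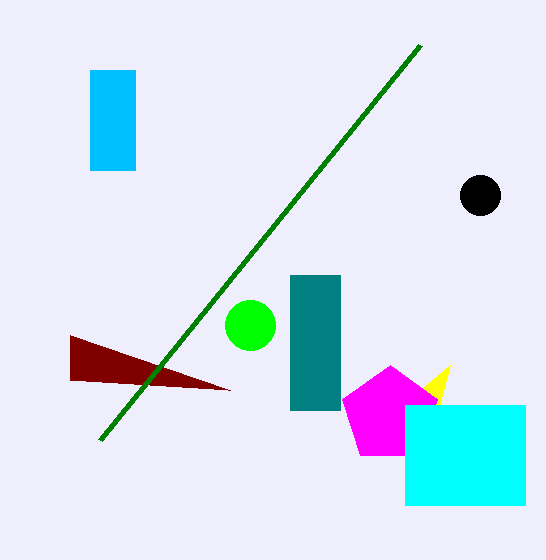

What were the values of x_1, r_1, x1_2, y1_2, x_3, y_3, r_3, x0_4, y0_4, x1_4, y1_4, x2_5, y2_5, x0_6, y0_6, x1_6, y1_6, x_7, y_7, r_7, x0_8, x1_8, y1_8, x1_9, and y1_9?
x_1 = 480
r_1 = 20
x1_2 = 230
y1_2 = 390
x_3 = 250
y_3 = 325
r_3 = 25
x0_4 = 290
y0_4 = 275
x1_4 = 340
y1_4 = 410
x2_5 = 450
y2_5 = 365
x0_6 = 90
y0_6 = 70
x1_6 = 135
y1_6 = 170
x_7 = 390
y_7 = 415
r_7 = 50
x0_8 = 405
x1_8 = 525
y1_8 = 505
x1_9 = 420
y1_9 = 45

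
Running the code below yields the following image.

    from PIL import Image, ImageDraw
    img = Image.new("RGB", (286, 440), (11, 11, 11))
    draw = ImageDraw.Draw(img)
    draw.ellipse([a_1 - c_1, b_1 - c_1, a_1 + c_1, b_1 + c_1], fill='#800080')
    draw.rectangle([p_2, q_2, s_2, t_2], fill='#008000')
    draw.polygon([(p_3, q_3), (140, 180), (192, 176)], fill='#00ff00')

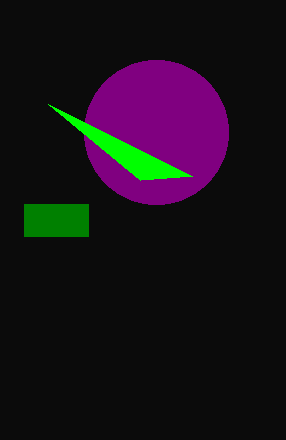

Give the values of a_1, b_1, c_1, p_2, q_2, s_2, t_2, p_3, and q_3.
a_1 = 156; b_1 = 132; c_1 = 72; p_2 = 24; q_2 = 204; s_2 = 88; t_2 = 236; p_3 = 48; q_3 = 104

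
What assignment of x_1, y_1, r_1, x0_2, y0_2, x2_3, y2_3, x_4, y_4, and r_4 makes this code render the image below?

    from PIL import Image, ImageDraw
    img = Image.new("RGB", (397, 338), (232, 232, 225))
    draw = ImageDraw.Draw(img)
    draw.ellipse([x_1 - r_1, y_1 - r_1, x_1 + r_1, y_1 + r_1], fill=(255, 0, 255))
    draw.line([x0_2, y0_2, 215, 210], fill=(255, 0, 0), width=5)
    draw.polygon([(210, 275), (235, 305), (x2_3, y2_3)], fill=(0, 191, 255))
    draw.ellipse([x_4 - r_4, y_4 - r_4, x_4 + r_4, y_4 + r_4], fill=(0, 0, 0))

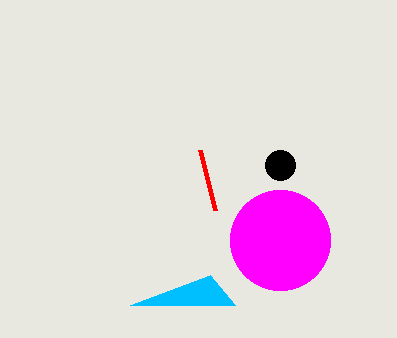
x_1 = 280; y_1 = 240; r_1 = 50; x0_2 = 200; y0_2 = 150; x2_3 = 130; y2_3 = 305; x_4 = 280; y_4 = 165; r_4 = 15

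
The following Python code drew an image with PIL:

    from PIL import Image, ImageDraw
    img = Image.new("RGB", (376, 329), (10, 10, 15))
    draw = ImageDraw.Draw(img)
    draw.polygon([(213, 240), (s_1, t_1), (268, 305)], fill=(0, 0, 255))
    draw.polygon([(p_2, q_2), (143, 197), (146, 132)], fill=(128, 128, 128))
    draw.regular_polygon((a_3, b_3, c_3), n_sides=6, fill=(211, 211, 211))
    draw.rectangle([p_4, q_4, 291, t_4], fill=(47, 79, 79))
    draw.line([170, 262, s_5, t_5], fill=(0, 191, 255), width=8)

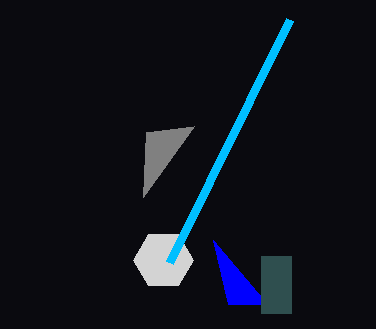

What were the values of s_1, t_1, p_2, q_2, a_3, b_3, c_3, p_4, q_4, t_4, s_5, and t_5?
s_1 = 228, t_1 = 304, p_2 = 194, q_2 = 126, a_3 = 163, b_3 = 260, c_3 = 30, p_4 = 261, q_4 = 256, t_4 = 313, s_5 = 290, t_5 = 19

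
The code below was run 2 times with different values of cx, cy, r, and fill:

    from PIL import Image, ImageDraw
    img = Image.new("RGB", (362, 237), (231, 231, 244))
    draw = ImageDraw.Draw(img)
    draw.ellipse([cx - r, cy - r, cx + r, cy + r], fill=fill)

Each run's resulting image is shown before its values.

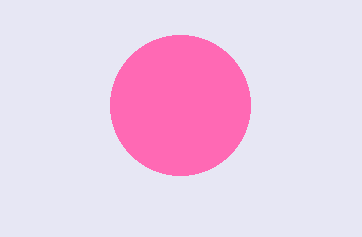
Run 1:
cx = 180
cy = 105
r = 70
fill = 'hotpink'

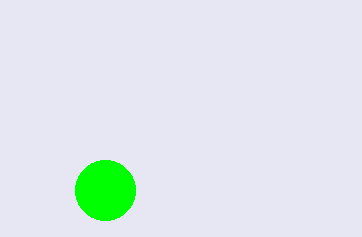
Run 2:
cx = 105, cy = 190, r = 30, fill = 'lime'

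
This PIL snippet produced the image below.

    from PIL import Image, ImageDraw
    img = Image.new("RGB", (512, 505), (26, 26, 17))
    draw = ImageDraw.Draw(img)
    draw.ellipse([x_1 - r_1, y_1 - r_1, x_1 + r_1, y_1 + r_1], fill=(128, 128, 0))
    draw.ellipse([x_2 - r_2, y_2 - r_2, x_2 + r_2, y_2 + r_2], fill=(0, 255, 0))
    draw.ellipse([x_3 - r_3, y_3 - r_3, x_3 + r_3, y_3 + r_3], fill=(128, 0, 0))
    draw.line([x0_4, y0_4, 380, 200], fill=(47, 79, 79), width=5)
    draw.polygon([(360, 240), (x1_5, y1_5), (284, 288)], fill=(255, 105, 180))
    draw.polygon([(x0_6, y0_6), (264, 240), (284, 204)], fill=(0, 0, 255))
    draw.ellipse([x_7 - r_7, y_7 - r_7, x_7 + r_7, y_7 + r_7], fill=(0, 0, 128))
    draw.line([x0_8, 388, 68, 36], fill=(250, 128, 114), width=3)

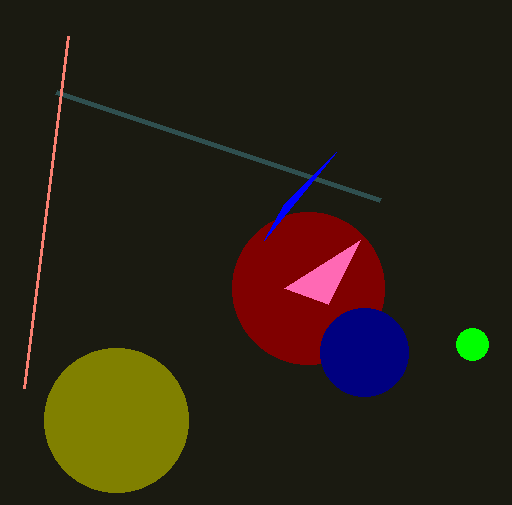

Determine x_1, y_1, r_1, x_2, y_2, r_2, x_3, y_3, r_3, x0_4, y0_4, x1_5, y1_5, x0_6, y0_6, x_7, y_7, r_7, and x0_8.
x_1 = 116, y_1 = 420, r_1 = 72, x_2 = 472, y_2 = 344, r_2 = 16, x_3 = 308, y_3 = 288, r_3 = 76, x0_4 = 56, y0_4 = 92, x1_5 = 328, y1_5 = 304, x0_6 = 336, y0_6 = 152, x_7 = 364, y_7 = 352, r_7 = 44, x0_8 = 24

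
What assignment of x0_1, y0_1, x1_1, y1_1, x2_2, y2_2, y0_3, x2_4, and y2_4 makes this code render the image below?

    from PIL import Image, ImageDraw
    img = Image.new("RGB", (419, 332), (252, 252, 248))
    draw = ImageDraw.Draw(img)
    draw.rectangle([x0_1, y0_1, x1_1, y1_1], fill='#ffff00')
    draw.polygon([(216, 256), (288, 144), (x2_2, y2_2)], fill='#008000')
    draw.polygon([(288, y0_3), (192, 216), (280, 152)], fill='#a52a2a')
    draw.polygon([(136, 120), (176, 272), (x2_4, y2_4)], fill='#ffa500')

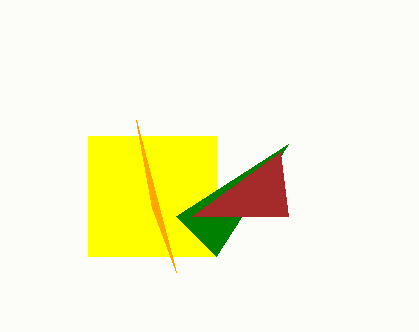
x0_1 = 88, y0_1 = 136, x1_1 = 216, y1_1 = 256, x2_2 = 176, y2_2 = 216, y0_3 = 216, x2_4 = 152, y2_4 = 208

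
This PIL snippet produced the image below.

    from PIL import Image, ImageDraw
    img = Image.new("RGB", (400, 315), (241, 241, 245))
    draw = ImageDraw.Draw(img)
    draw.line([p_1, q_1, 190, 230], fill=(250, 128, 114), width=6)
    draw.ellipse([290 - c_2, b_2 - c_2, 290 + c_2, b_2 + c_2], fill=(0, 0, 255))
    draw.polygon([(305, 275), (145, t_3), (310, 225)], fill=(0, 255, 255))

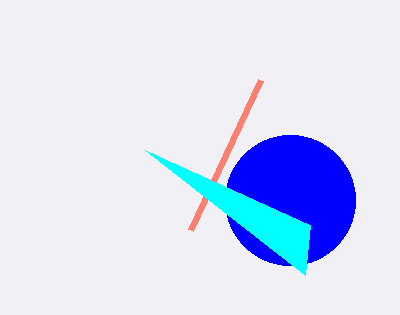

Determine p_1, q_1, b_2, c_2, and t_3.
p_1 = 260; q_1 = 80; b_2 = 200; c_2 = 65; t_3 = 150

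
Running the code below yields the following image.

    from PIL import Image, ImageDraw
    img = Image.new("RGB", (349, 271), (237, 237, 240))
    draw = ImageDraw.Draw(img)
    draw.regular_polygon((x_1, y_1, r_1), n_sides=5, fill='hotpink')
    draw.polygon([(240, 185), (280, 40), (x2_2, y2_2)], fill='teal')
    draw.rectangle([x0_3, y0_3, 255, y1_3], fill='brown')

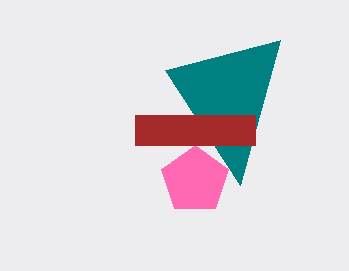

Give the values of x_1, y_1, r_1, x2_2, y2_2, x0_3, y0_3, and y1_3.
x_1 = 195, y_1 = 180, r_1 = 35, x2_2 = 165, y2_2 = 70, x0_3 = 135, y0_3 = 115, y1_3 = 145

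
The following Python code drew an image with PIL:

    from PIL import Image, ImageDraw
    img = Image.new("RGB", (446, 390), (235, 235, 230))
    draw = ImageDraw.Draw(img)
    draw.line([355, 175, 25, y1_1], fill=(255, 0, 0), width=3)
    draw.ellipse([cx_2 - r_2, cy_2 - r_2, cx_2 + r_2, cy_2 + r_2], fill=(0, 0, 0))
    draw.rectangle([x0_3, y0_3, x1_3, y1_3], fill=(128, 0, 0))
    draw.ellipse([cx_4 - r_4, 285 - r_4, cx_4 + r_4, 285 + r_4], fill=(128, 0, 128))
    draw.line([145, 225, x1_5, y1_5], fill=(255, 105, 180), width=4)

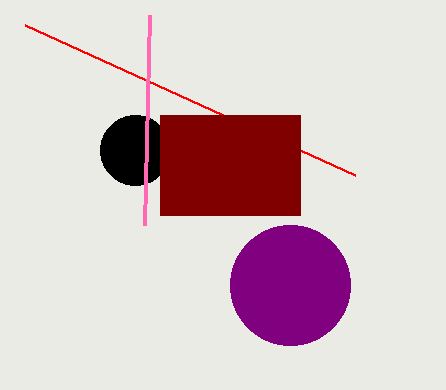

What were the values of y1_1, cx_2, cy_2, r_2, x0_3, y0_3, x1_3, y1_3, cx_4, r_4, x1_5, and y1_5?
y1_1 = 25
cx_2 = 135
cy_2 = 150
r_2 = 35
x0_3 = 160
y0_3 = 115
x1_3 = 300
y1_3 = 215
cx_4 = 290
r_4 = 60
x1_5 = 150
y1_5 = 15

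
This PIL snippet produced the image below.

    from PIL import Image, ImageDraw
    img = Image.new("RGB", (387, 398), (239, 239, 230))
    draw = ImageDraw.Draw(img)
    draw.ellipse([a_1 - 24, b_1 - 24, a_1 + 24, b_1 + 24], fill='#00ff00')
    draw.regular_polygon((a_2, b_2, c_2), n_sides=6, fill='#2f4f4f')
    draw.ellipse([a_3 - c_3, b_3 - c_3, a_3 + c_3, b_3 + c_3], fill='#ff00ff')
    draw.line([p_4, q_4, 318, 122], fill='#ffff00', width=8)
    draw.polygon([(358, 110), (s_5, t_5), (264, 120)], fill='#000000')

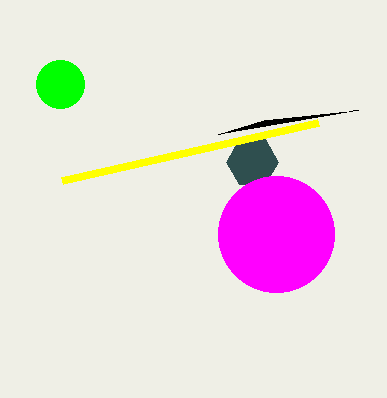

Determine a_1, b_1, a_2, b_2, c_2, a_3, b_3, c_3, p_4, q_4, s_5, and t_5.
a_1 = 60; b_1 = 84; a_2 = 252; b_2 = 162; c_2 = 26; a_3 = 276; b_3 = 234; c_3 = 58; p_4 = 62; q_4 = 180; s_5 = 218; t_5 = 134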